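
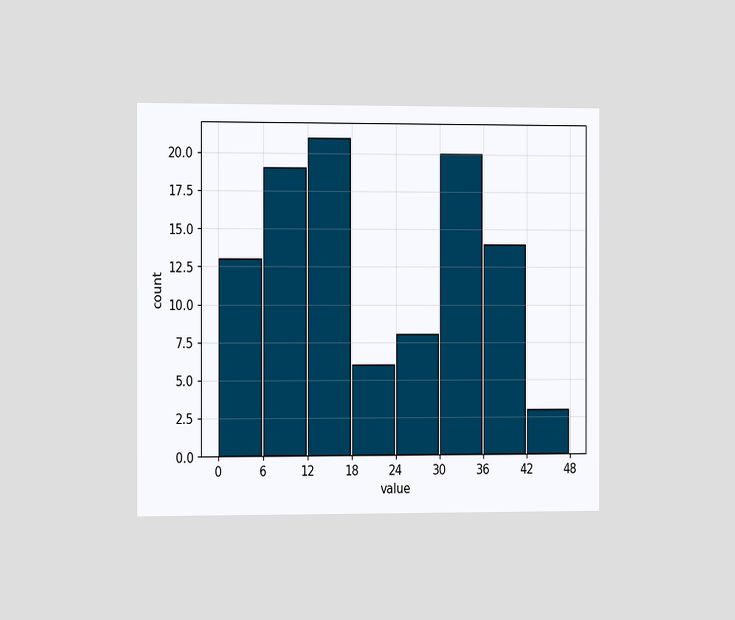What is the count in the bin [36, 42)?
14

The chart is viewed slightly from the left. The [36, 42) bin has height 14.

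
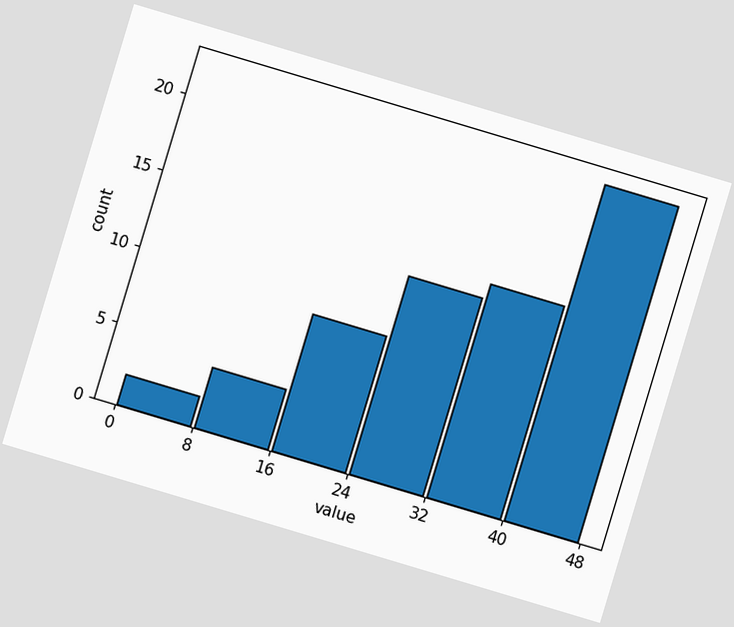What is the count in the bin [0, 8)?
The chart is tilted about 17° clockwise. The [0, 8) bin has height 2.

2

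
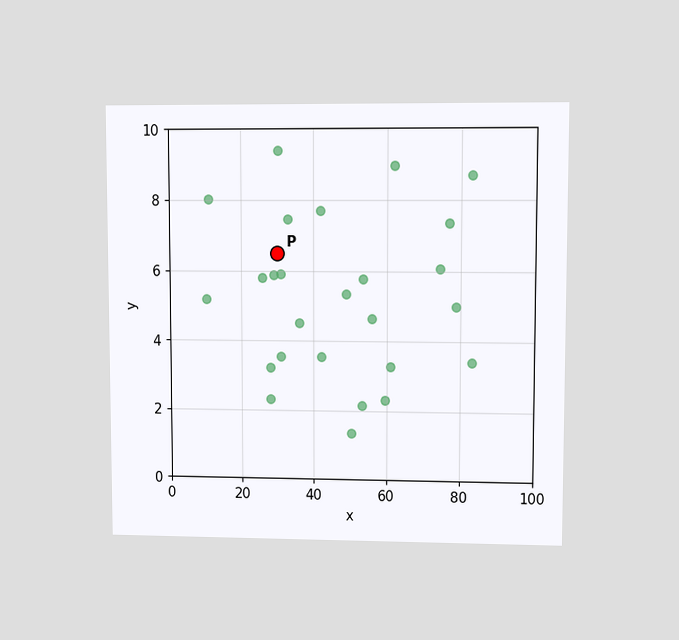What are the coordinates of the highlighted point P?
The chart is viewed at a slight angle. Following the gridlines from P to each axis, P sits at (30, 6.5).

(30, 6.5)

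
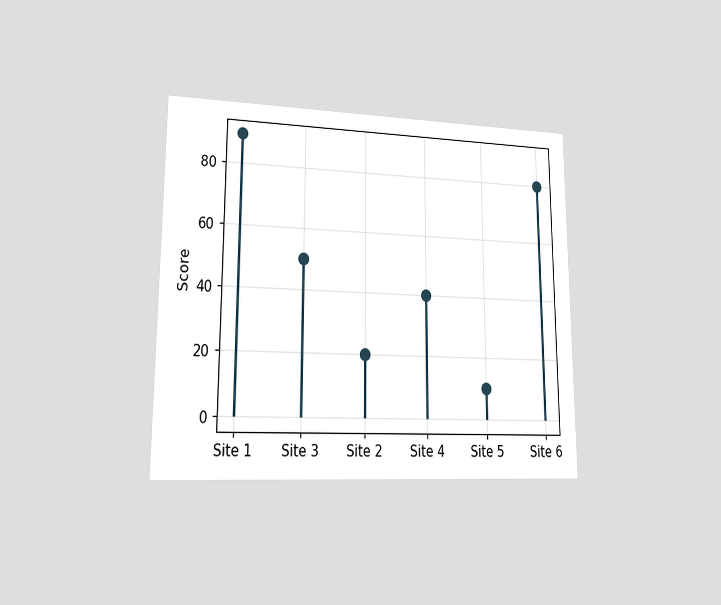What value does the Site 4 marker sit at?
The chart is viewed at a slight angle. The Site 4 marker sits at 40.

40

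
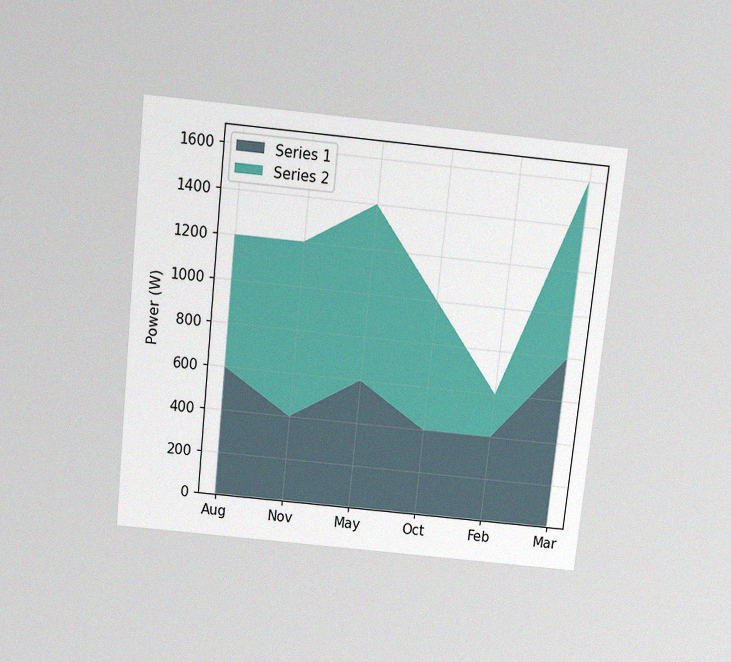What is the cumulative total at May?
The chart is tilted about 6° clockwise and viewed slightly from above, with some photo noise. The stacked total at May reaches 1400W.

1400W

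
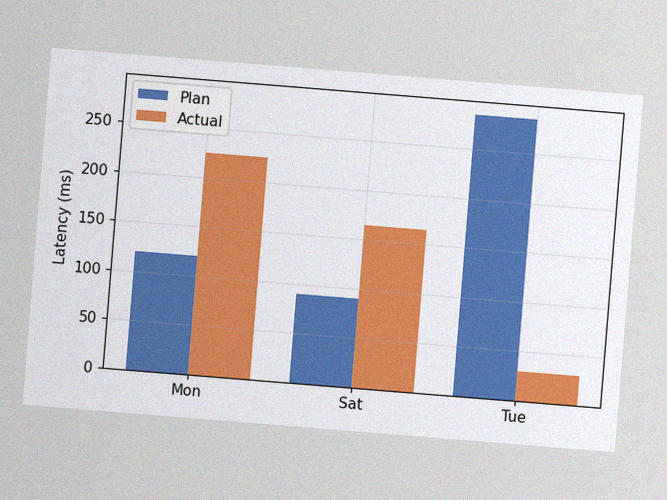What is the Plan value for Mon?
120ms

The chart is tilted about 5° clockwise, with some photo noise. The Plan bar at Mon reaches 120ms on the y-axis.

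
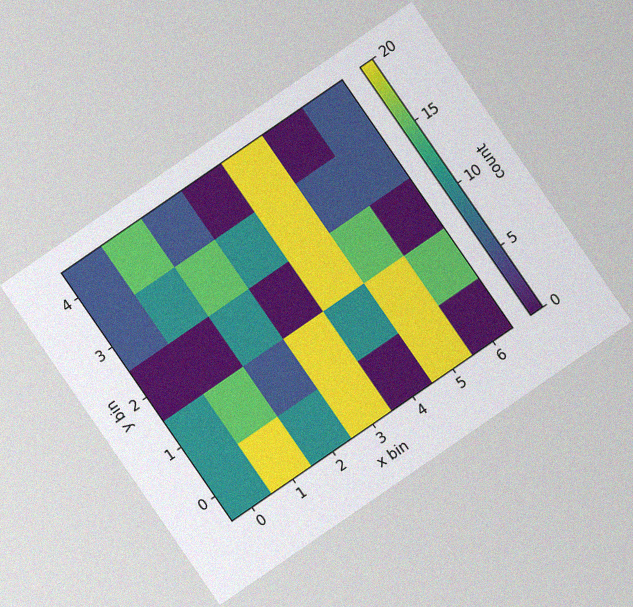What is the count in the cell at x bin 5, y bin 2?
The chart is tilted about 35° counter-clockwise, with some photo noise. Matching the cell (5, 2) against the colorbar gives 15.

15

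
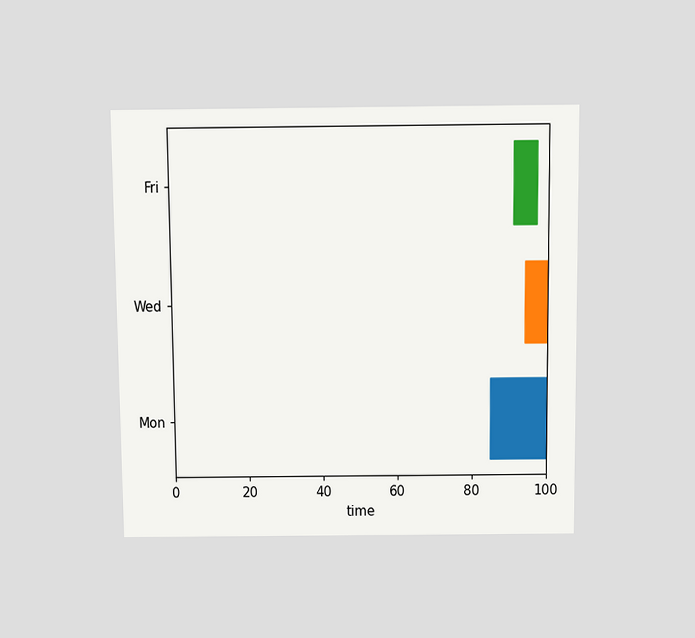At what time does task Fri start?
The chart is viewed slightly from above. The Fri bar begins at t=91.

91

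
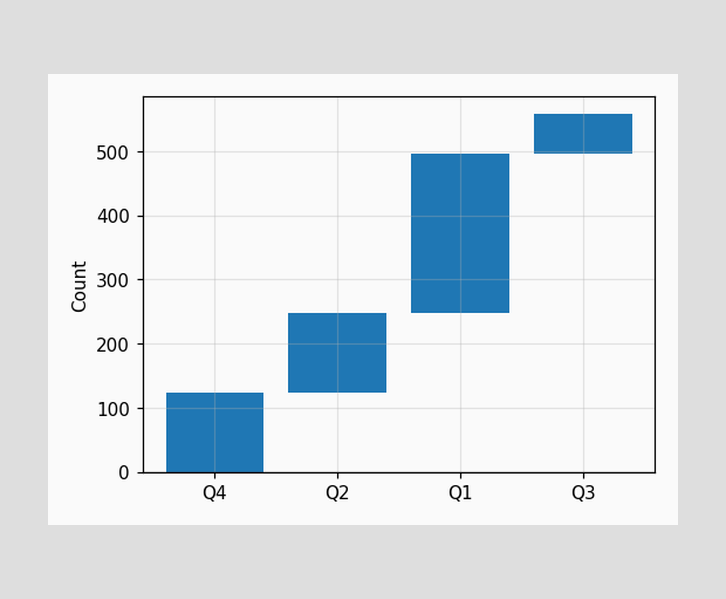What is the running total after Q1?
After Q1 the running total reaches 496.

496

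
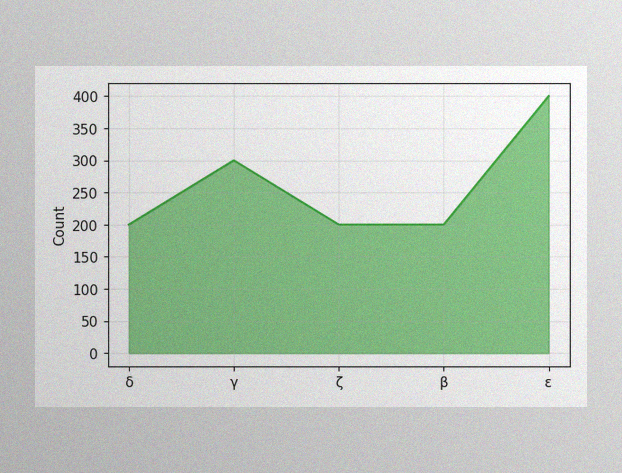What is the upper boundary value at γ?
The image has some photo noise and uneven lighting. At γ the upper boundary is at 300.

300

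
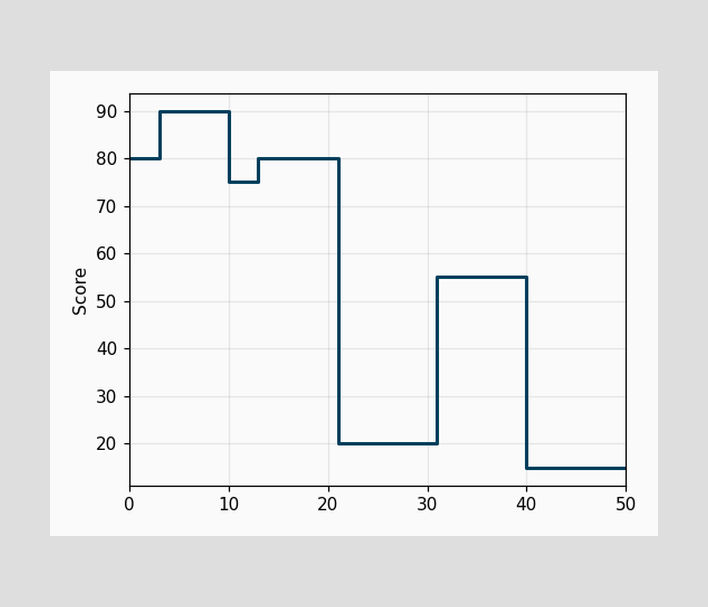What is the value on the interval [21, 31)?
On [21, 31) the step sits at 20.

20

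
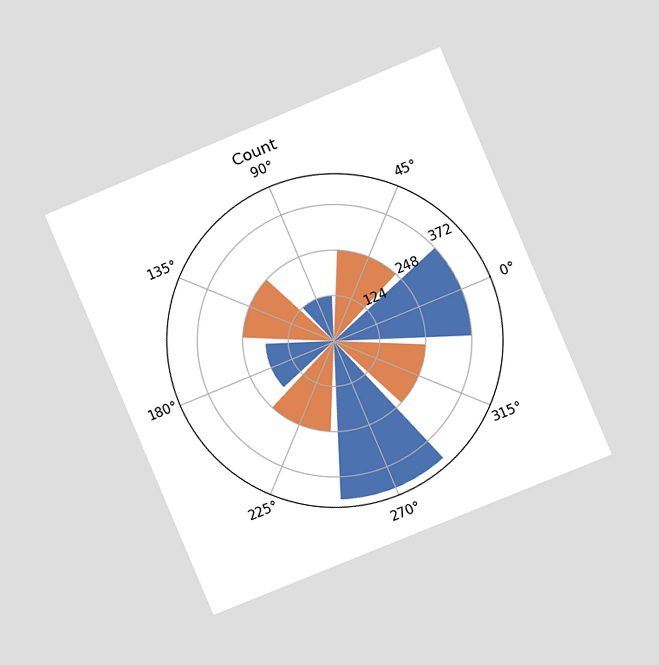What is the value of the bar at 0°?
372

The chart is tilted about 23° counter-clockwise and viewed slightly from the right. The bar at 0° reaches 372 on the radial axis.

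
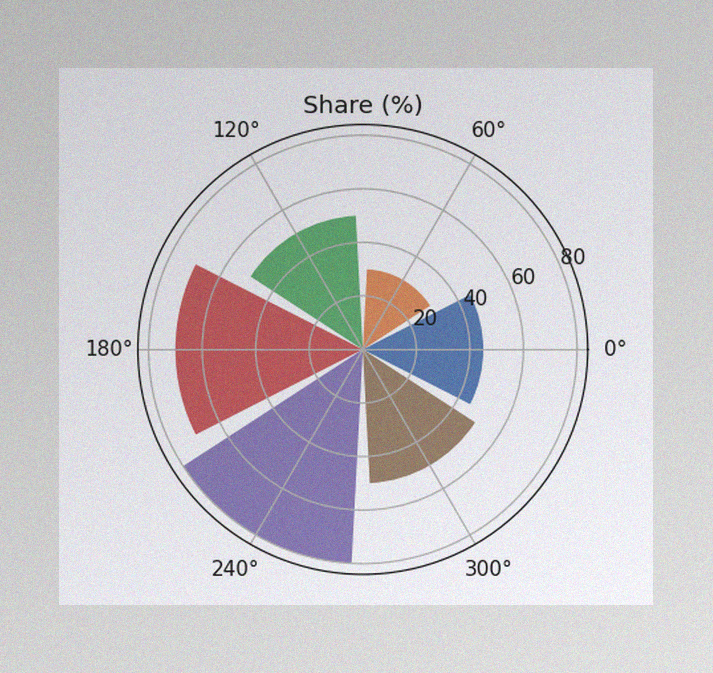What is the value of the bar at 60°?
30%

The image has some photo noise and uneven lighting. The bar at 60° reaches 30% on the radial axis.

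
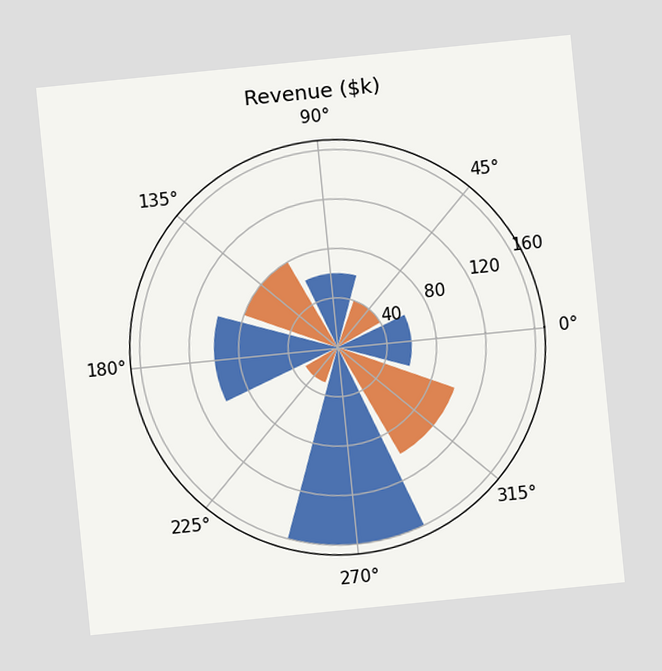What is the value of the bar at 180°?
The chart is tilted about 6° counter-clockwise. The bar at 180° reaches $100k on the radial axis.

$100k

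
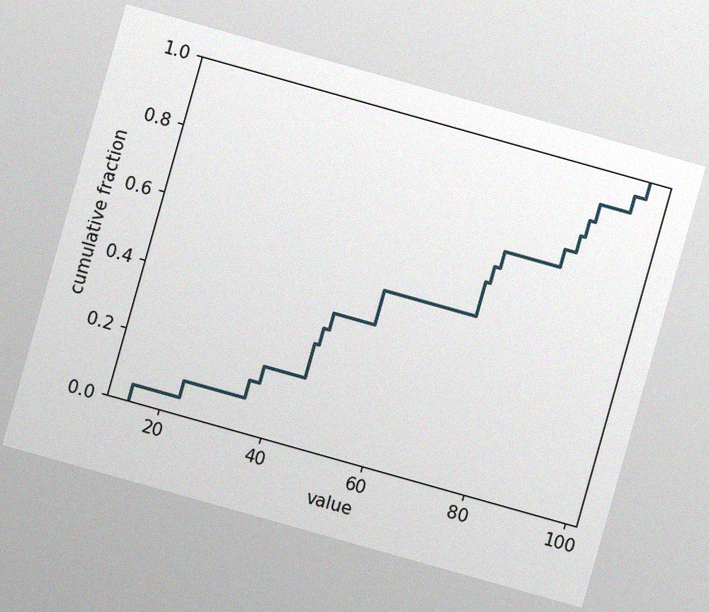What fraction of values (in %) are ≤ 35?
15%

The chart is tilted about 16° clockwise, with some photo noise. At x=35 the ECDF step is at 15%.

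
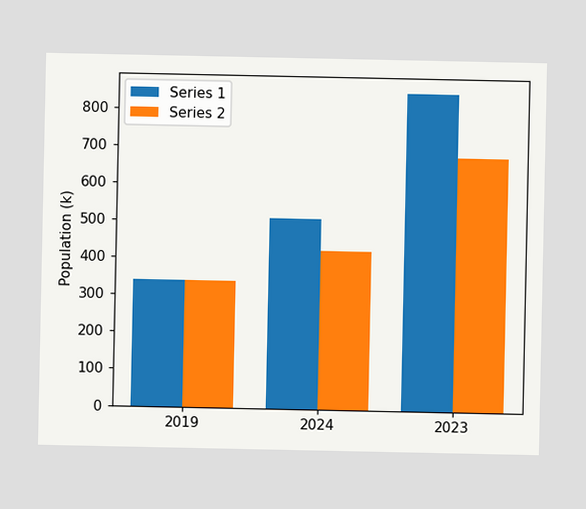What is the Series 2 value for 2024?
425k

The Series 2 bar at 2024 reaches 425k on the y-axis.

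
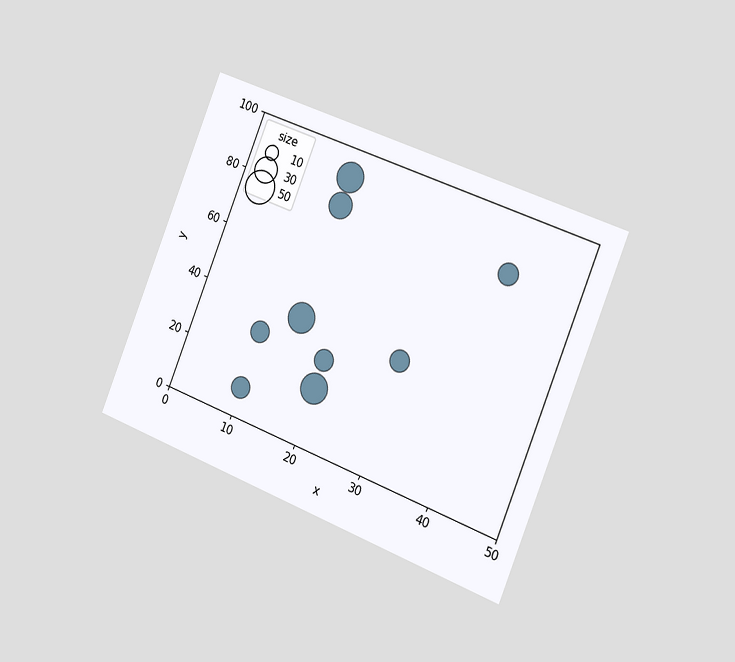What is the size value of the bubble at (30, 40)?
20

The chart is tilted about 22° clockwise and viewed slightly from the right. Matching the bubble at (30, 40) against the size legend gives 20.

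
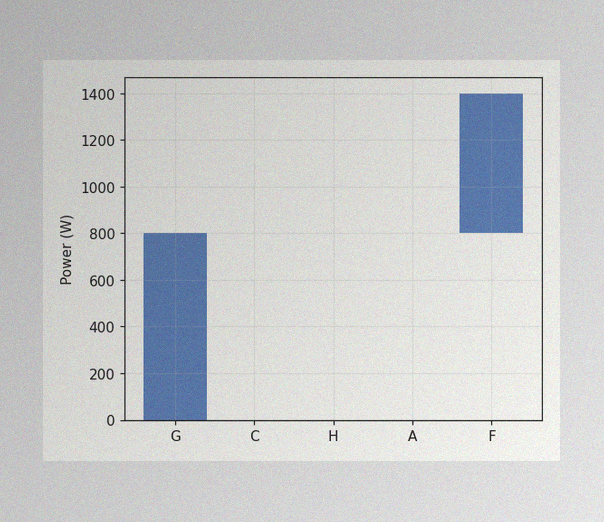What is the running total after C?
The image has some photo noise and uneven lighting. After C the running total reaches 800W.

800W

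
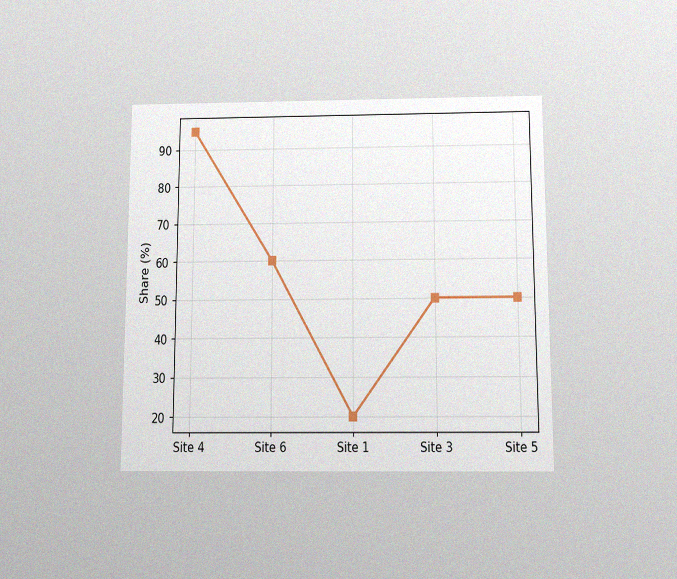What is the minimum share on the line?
The chart is viewed slightly from below, with some photo noise. The lowest point is at Site 1, and reading across to the y-axis gives 20%.

20%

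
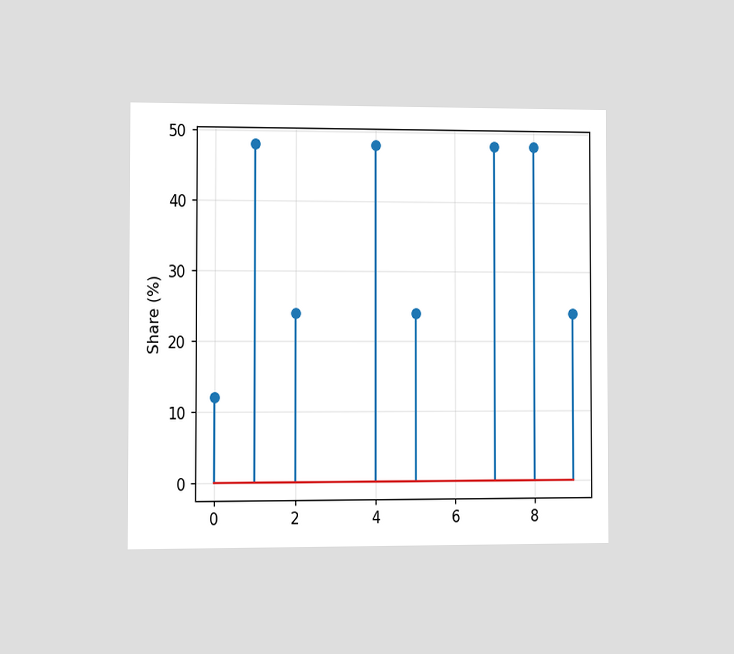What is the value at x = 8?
48%

The chart is viewed at a slight angle. The stem at x=8 reaches 48%.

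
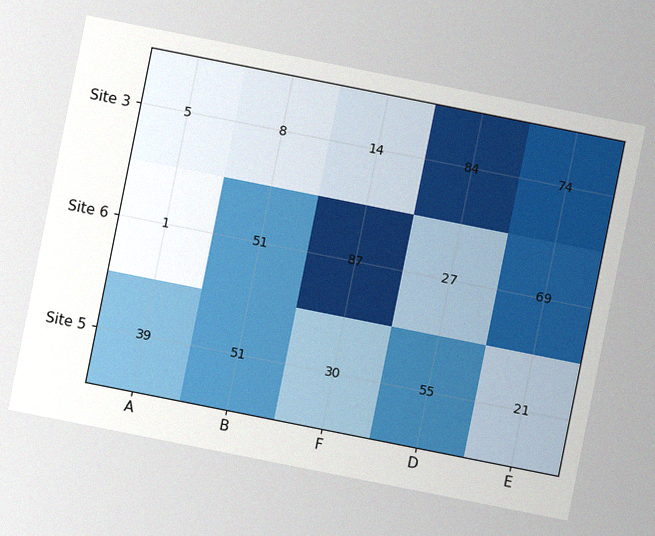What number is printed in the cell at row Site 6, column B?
The chart is tilted about 11° clockwise, with some photo noise. The (Site 6, B) cell reads 51.

51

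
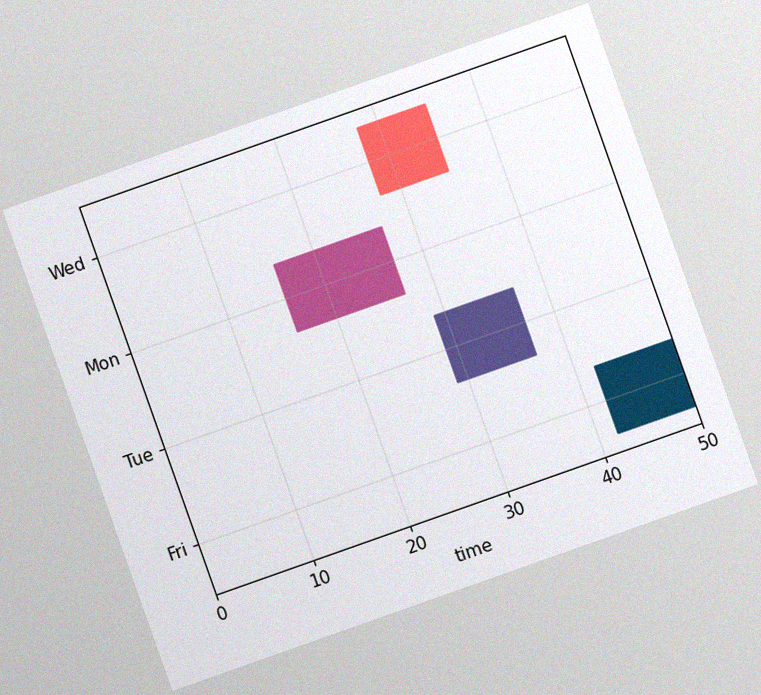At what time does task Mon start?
16

The chart is tilted about 19° counter-clockwise, with some photo noise. The Mon bar begins at t=16.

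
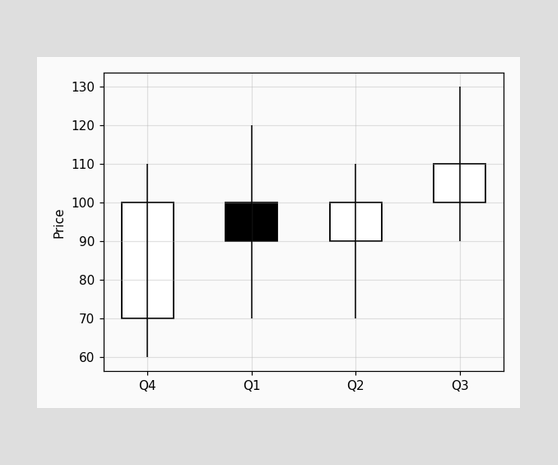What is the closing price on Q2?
100

The Q2 candle closes at 100.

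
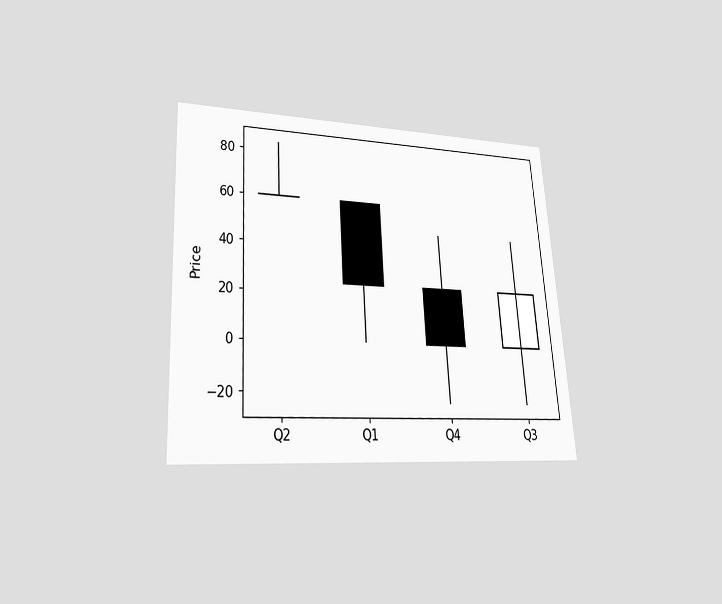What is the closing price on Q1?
24

The chart is tilted about 4° counter-clockwise and viewed at a slight angle. The Q1 candle closes at 24.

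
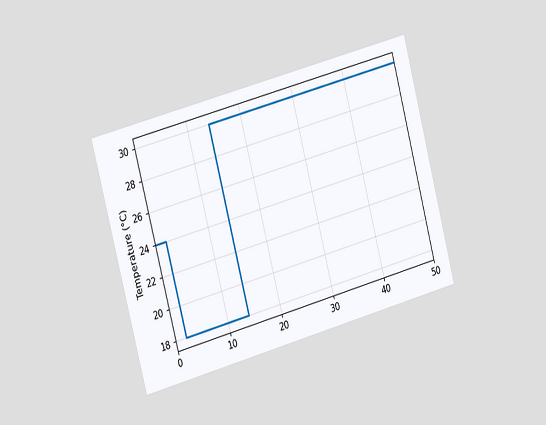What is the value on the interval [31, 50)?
30°C

The chart is tilted about 15° counter-clockwise and viewed slightly from the left. On [31, 50) the step sits at 30°C.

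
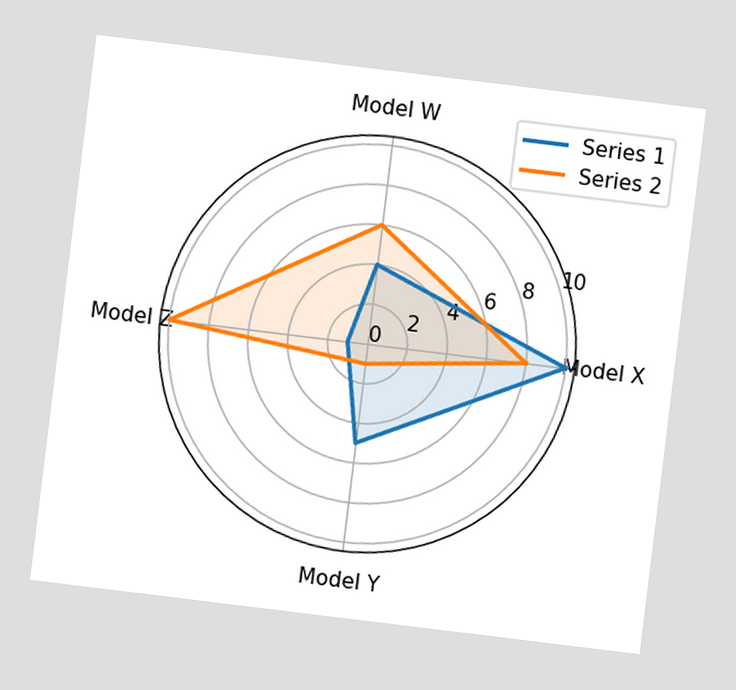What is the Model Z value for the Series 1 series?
The chart is tilted about 7° clockwise. On the Model Z axis, Series 1 reaches 1.

1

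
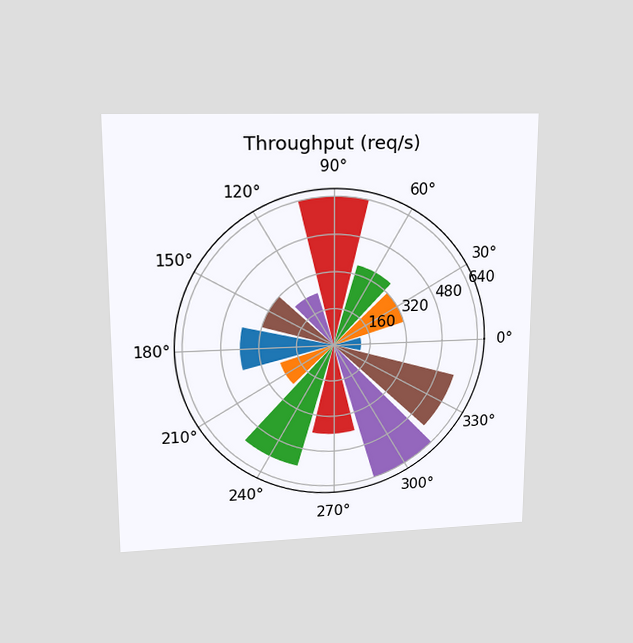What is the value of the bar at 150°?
320req/s

The chart is viewed at a slight angle. The bar at 150° reaches 320req/s on the radial axis.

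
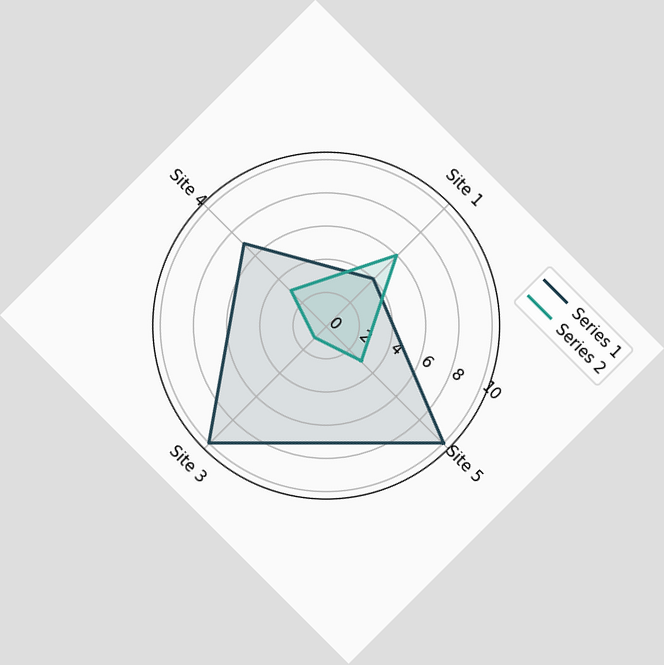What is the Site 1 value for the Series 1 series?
4

The chart is tilted about 45° clockwise. On the Site 1 axis, Series 1 reaches 4.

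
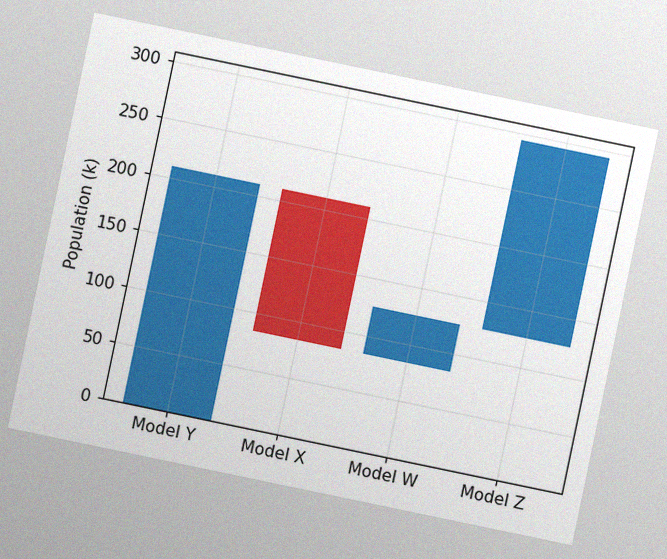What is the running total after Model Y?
The chart is tilted about 12° clockwise, with some photo noise. After Model Y the running total reaches 210k.

210k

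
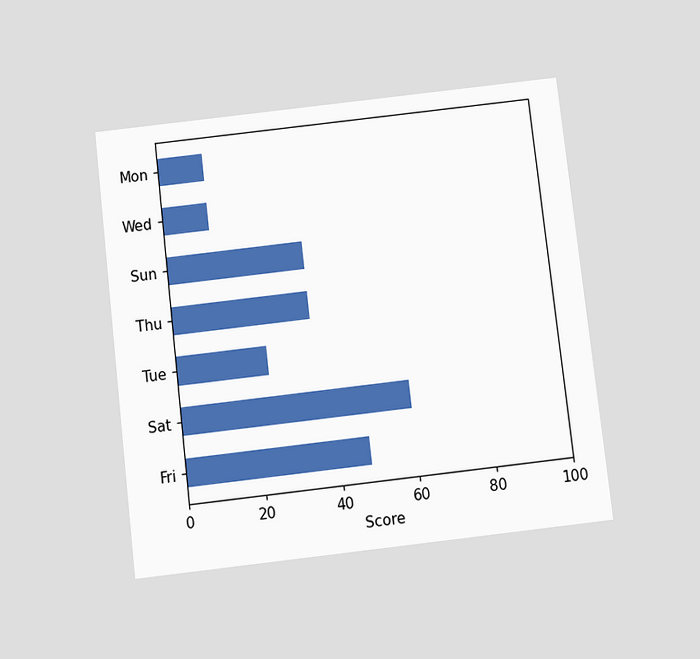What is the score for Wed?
The chart is tilted about 7° counter-clockwise and viewed slightly from below. Reading along the chart's x-axis, the Wed bar reaches 12.

12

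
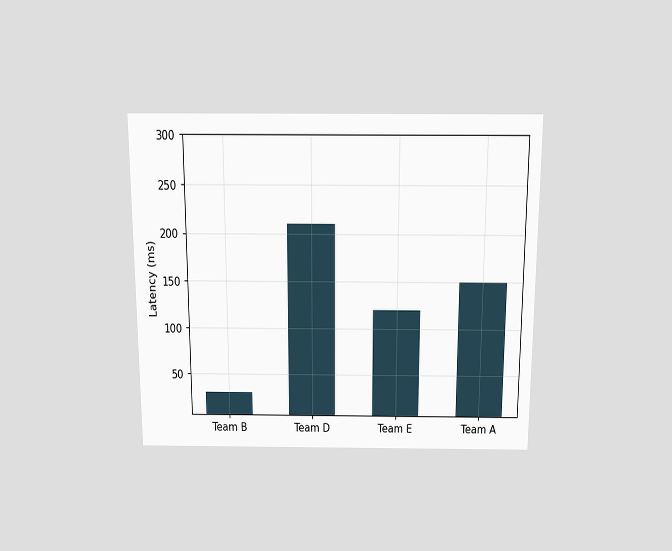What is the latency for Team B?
30ms

The chart is viewed slightly from above. Reading along the chart's y-axis, the Team B bar reaches 30ms.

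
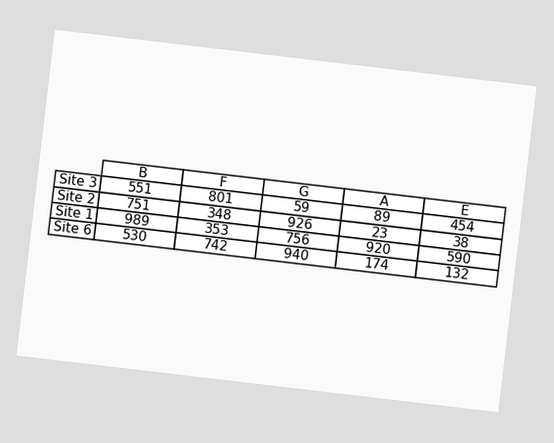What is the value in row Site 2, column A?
The chart is tilted about 7° clockwise. The (Site 2, A) cell reads 23.

23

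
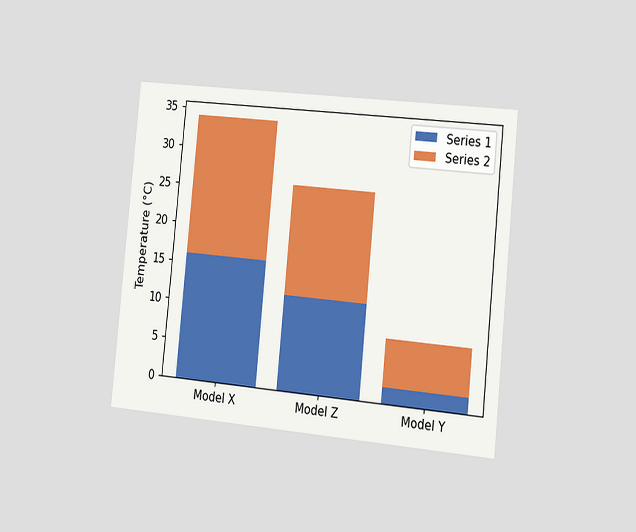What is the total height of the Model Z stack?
26°C

The chart is tilted about 6° clockwise and viewed slightly from the right. The Model Z stack's top reaches 26°C on the y-axis.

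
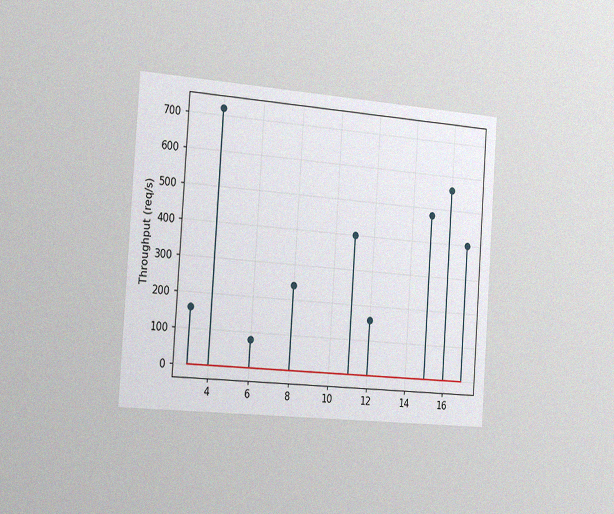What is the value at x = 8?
The chart is tilted about 4° clockwise and viewed slightly from the left, with some photo noise. The stem at x=8 reaches 240req/s.

240req/s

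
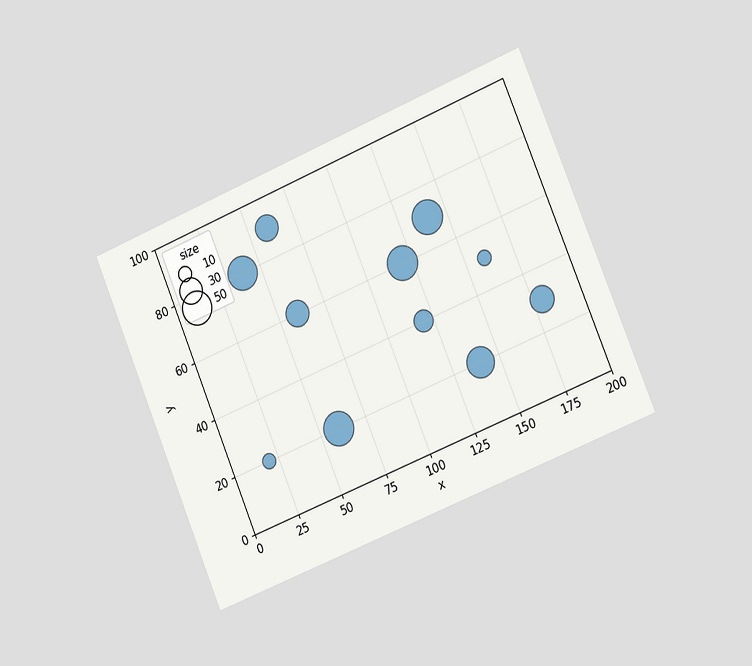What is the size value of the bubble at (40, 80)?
The chart is tilted about 22° counter-clockwise and viewed slightly from the right. Matching the bubble at (40, 80) against the size legend gives 50.

50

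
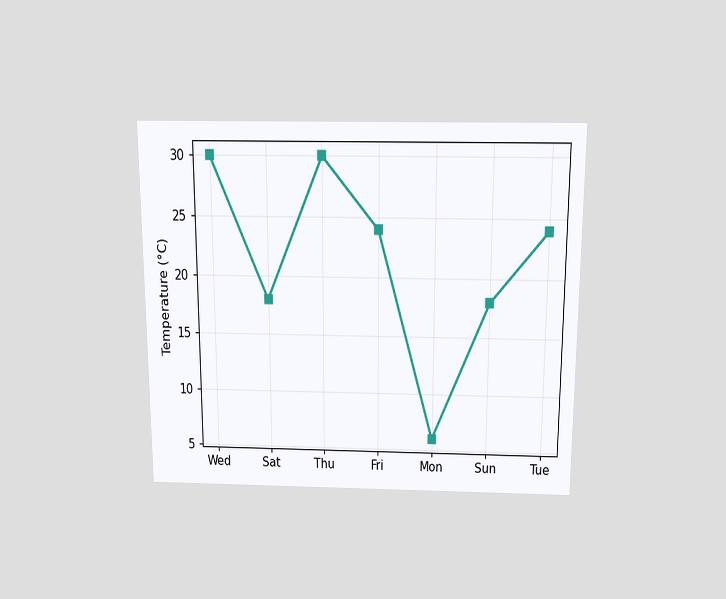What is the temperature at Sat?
18°C

The chart is viewed slightly from above. At Sat, the line is at 18°C.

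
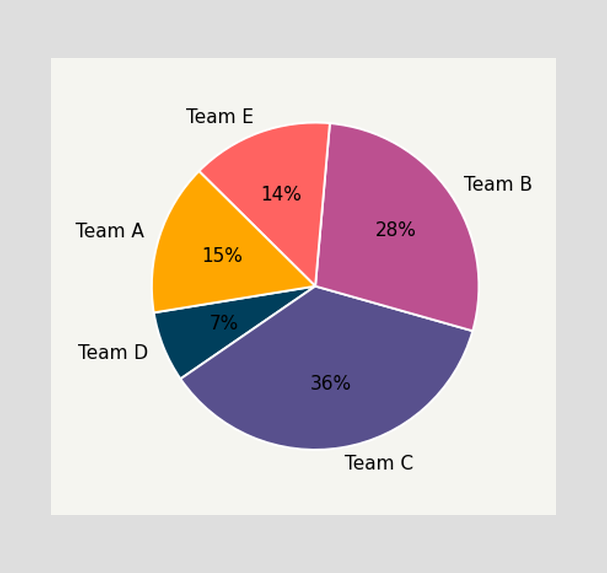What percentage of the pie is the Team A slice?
15%

The Team A slice takes up 15% of the pie.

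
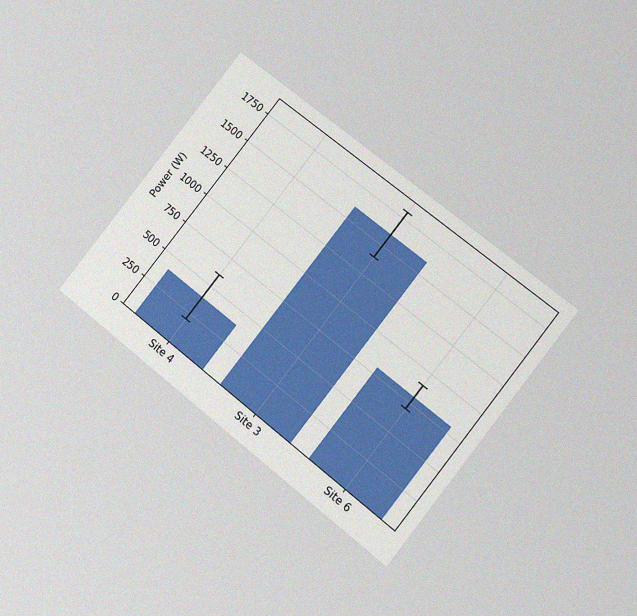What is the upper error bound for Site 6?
The chart is tilted about 38° clockwise and viewed at a slight angle, with some photo noise. The Site 6 bar's upper whisker reaches 900W.

900W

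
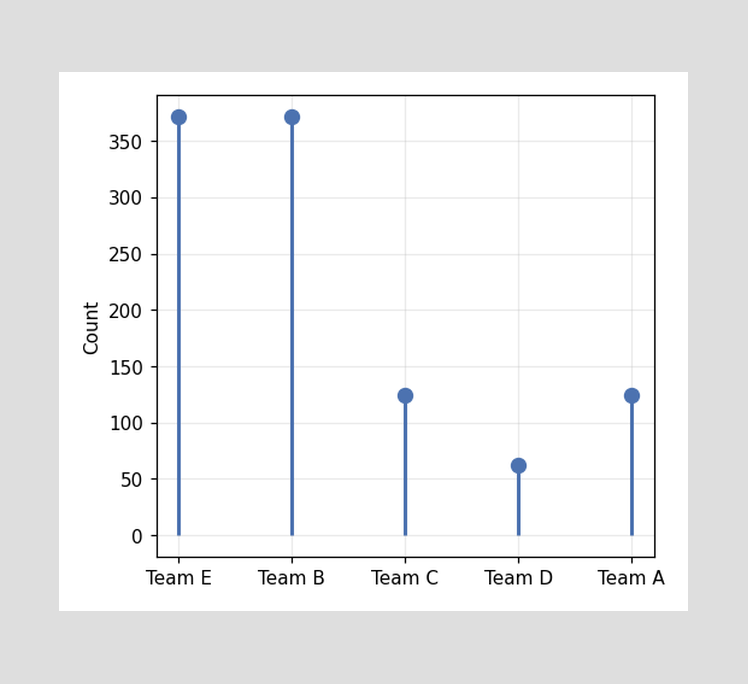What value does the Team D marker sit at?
62

The Team D marker sits at 62.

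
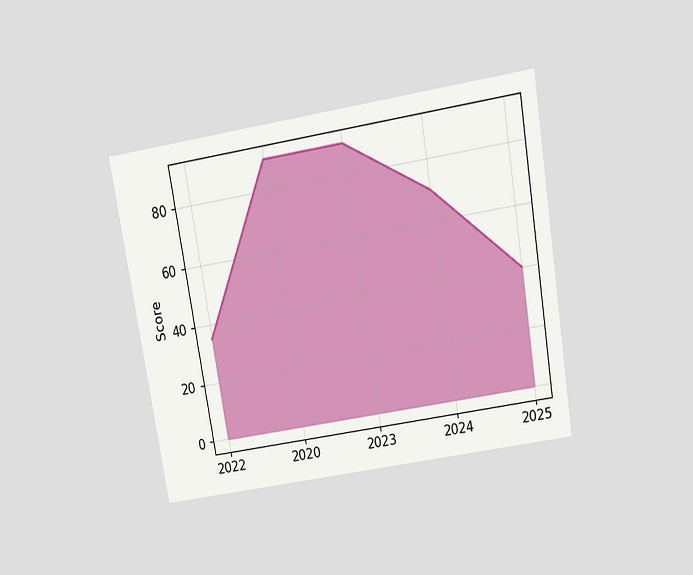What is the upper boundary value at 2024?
70

The chart is tilted about 9° counter-clockwise and viewed slightly from above. At 2024 the upper boundary is at 70.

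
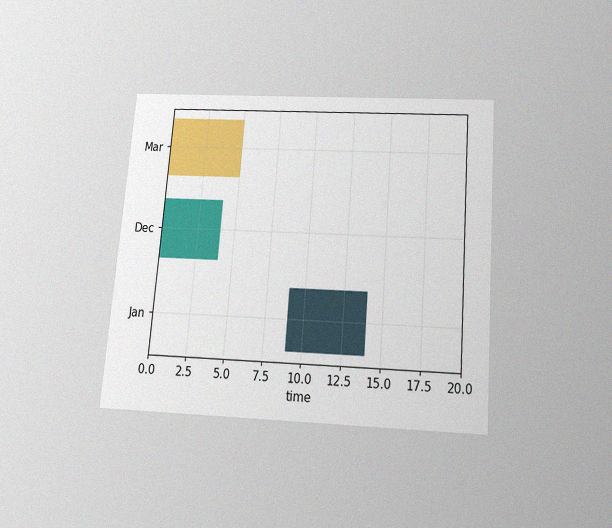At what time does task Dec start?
0

The chart is tilted about 5° clockwise and viewed slightly from below, with some photo noise. The Dec bar begins at t=0.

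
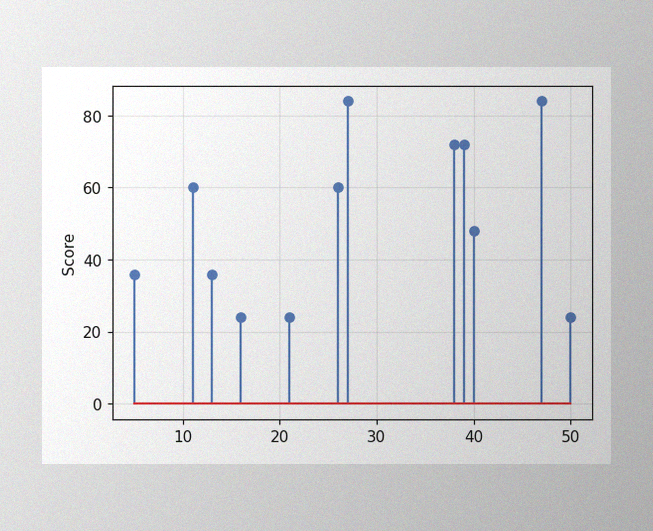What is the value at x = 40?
48

The image has some photo noise and uneven lighting. The stem at x=40 reaches 48.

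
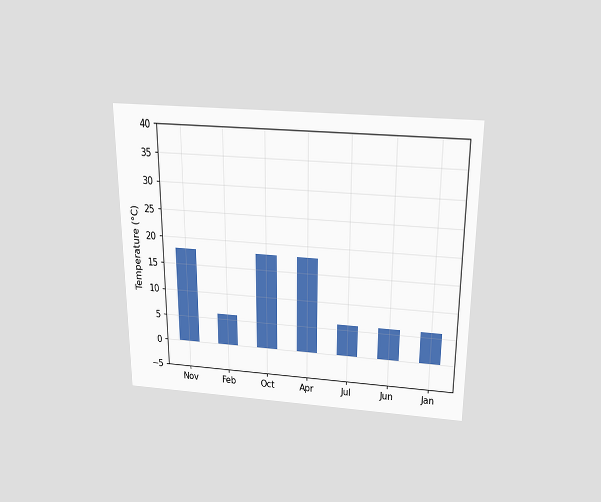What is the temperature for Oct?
18°C

The chart is viewed slightly from above. Reading along the chart's y-axis, the Oct bar reaches 18°C.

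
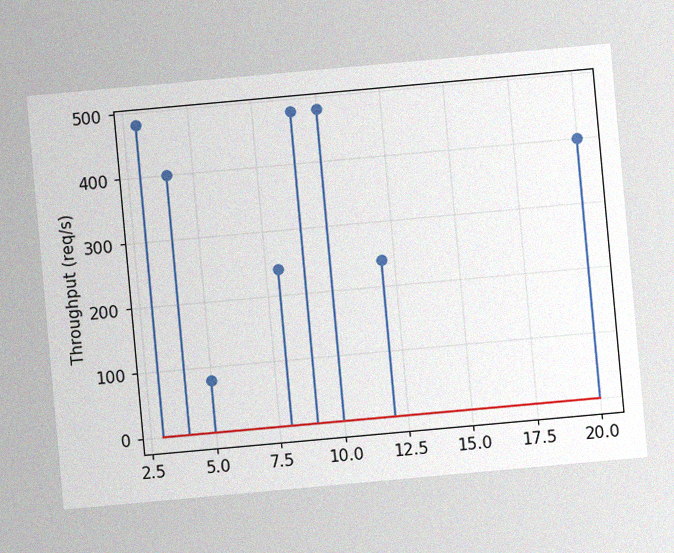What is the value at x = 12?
The chart is tilted about 5° counter-clockwise, with some photo noise. The stem at x=12 reaches 240req/s.

240req/s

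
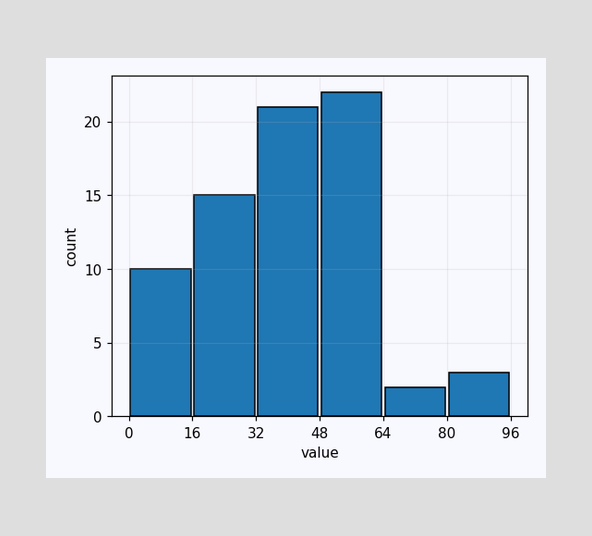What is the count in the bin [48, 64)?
The [48, 64) bin has height 22.

22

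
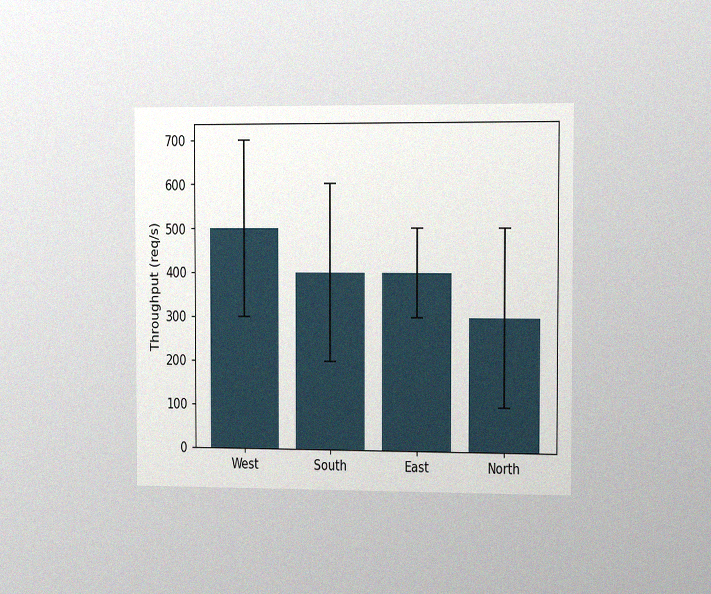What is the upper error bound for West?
The chart is viewed slightly from the right, with some photo noise. The West bar's upper whisker reaches 700req/s.

700req/s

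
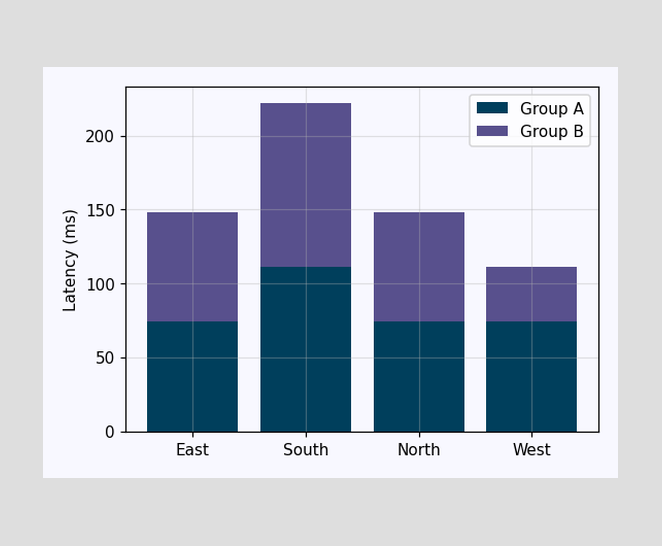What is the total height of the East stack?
148ms

The East stack's top reaches 148ms on the y-axis.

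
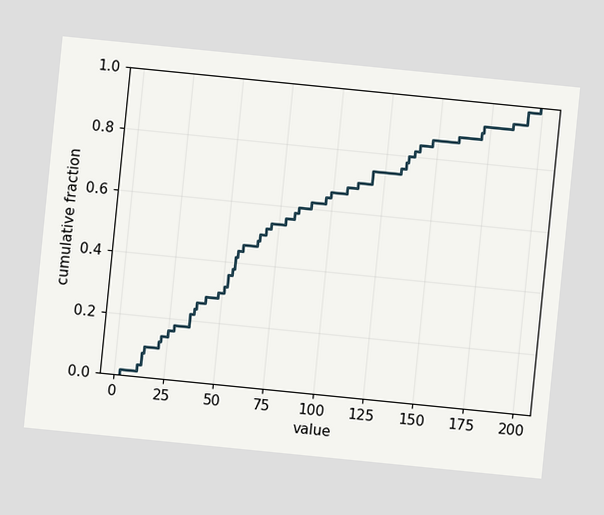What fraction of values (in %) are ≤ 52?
36%

The chart is tilted about 6° clockwise. At x=52 the ECDF step is at 36%.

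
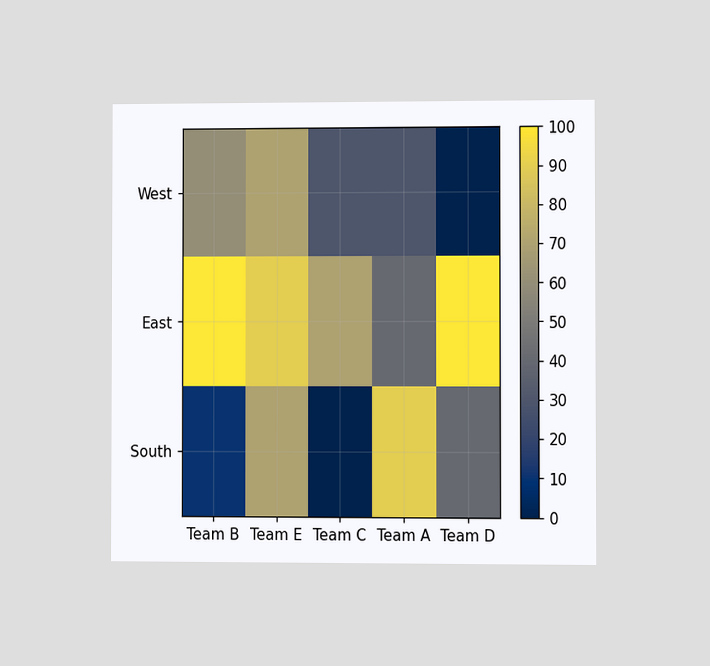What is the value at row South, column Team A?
90

The chart is viewed at a slight angle. Matching cell (South, Team A) against the colorbar gives 90.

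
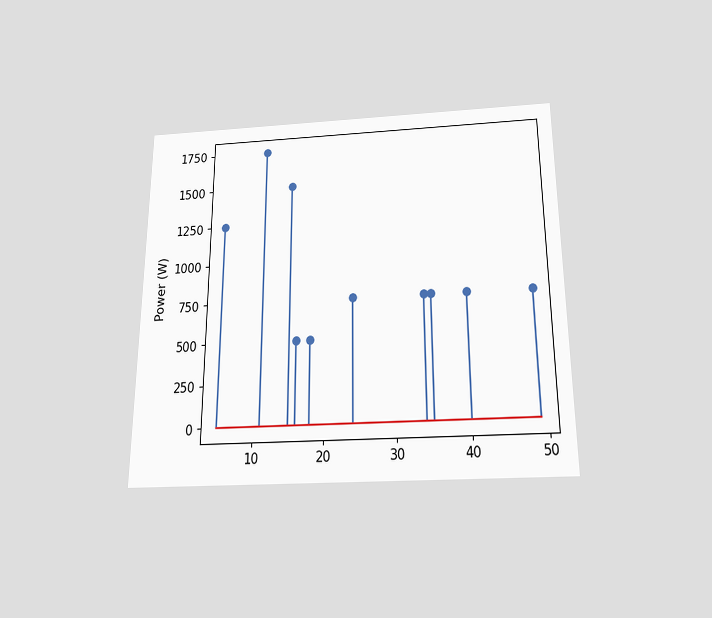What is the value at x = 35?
750W

The chart is viewed slightly from below. The stem at x=35 reaches 750W.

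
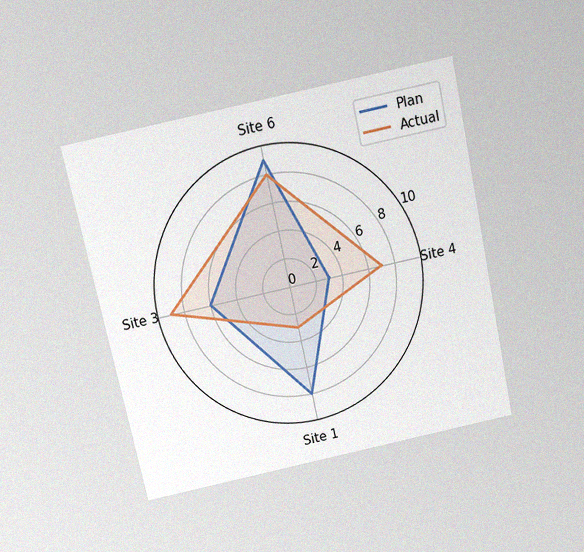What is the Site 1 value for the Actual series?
The chart is tilted about 12° counter-clockwise and viewed slightly from above, with some photo noise. On the Site 1 axis, Actual reaches 3.

3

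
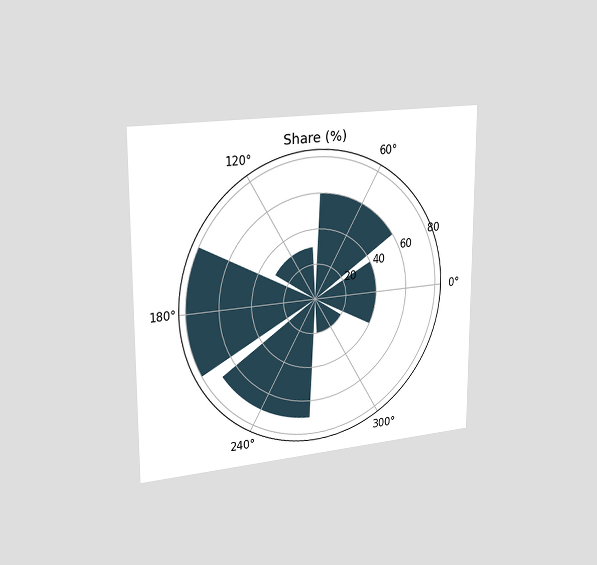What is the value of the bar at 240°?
The chart is viewed slightly from the left. The bar at 240° reaches 70% on the radial axis.

70%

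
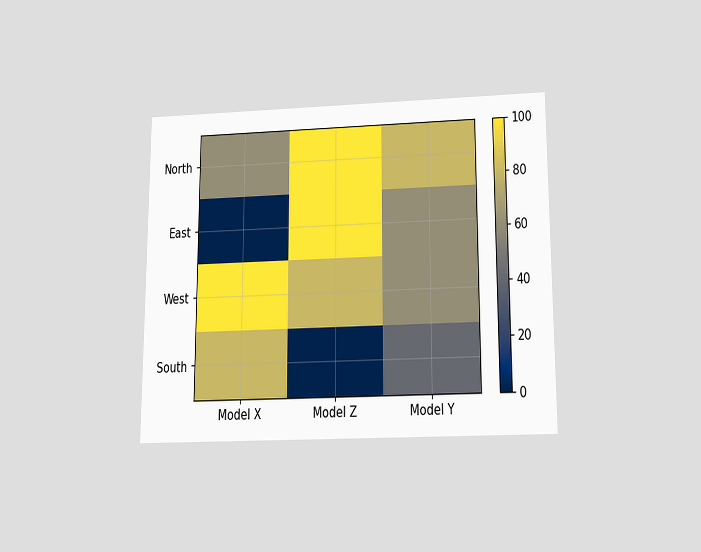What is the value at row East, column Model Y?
The chart is viewed slightly from below. Matching cell (East, Model Y) against the colorbar gives 60.

60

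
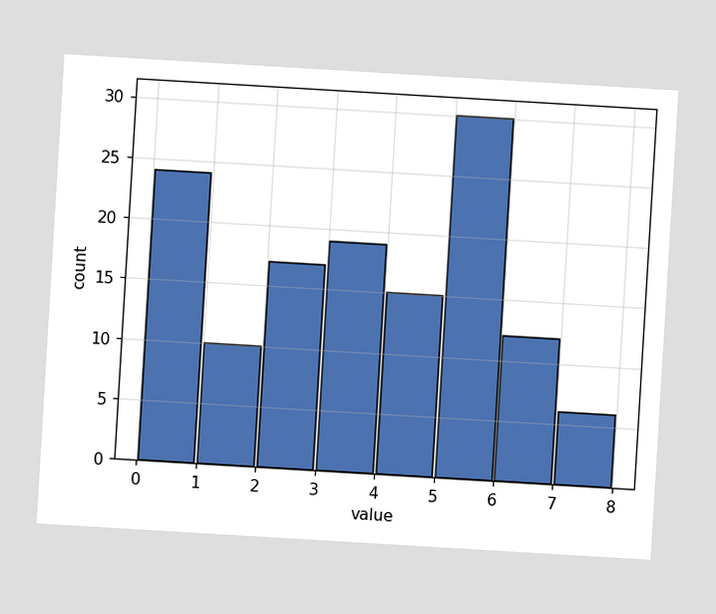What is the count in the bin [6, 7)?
12

The chart is tilted about 3° clockwise. The [6, 7) bin has height 12.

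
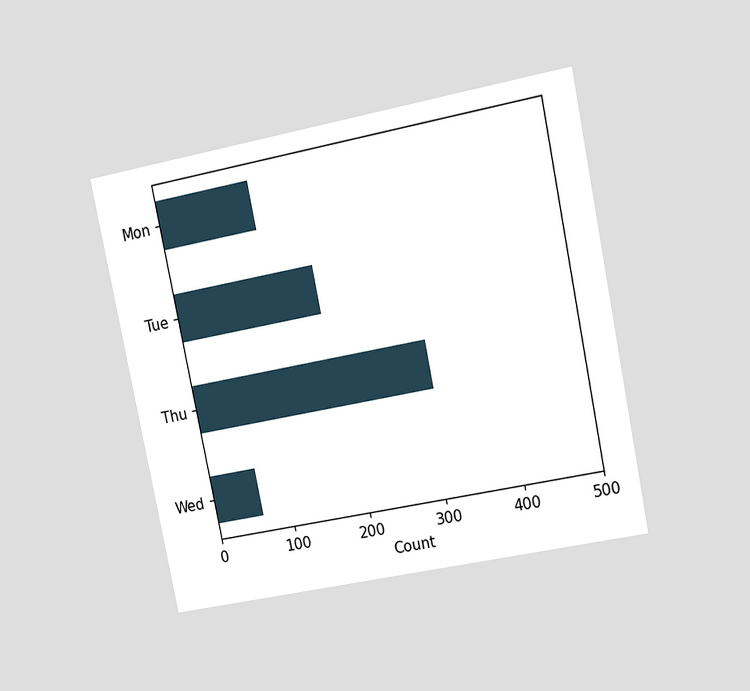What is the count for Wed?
The chart is tilted about 11° counter-clockwise and viewed at a slight angle. Reading along the chart's x-axis, the Wed bar reaches 62.

62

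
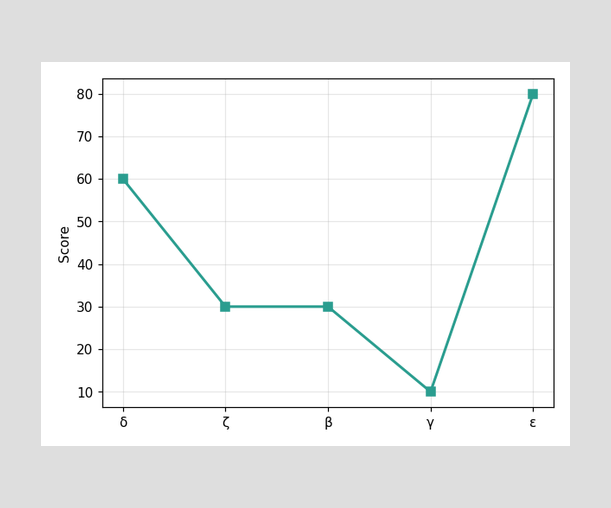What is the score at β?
At β, the line is at 30.

30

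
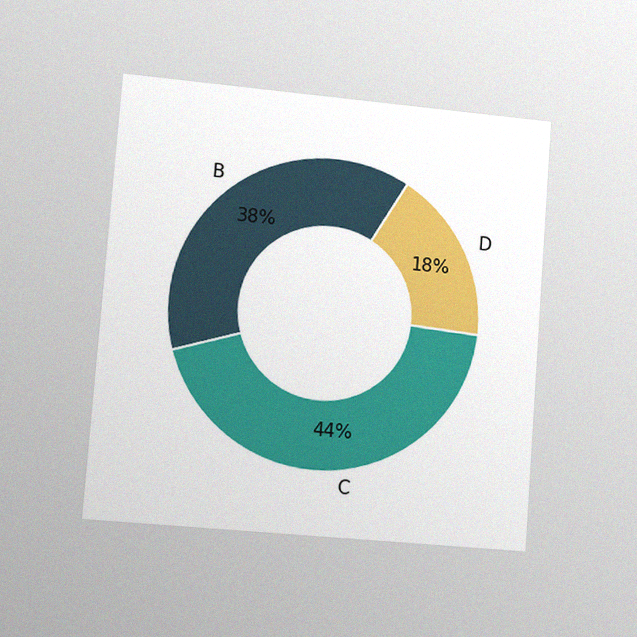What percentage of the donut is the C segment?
The chart is tilted about 4° clockwise and viewed slightly from the left, with some photo noise. The C segment takes up 44% of the ring.

44%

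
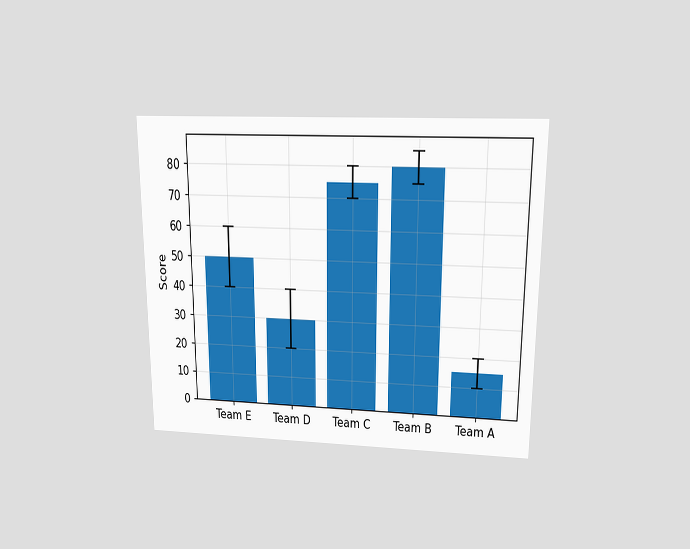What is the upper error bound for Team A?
20

The chart is viewed slightly from above. The Team A bar's upper whisker reaches 20.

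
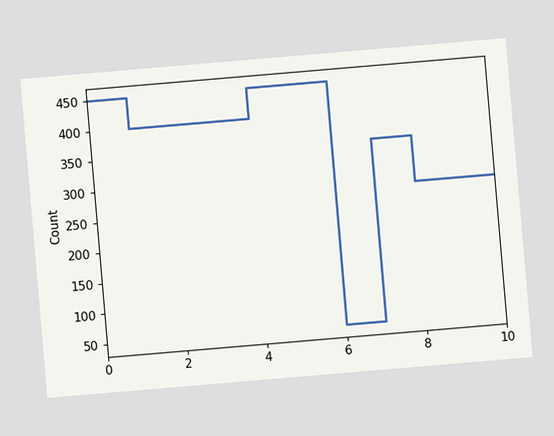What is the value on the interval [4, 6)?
The chart is tilted about 5° counter-clockwise. On [4, 6) the step sits at 450.

450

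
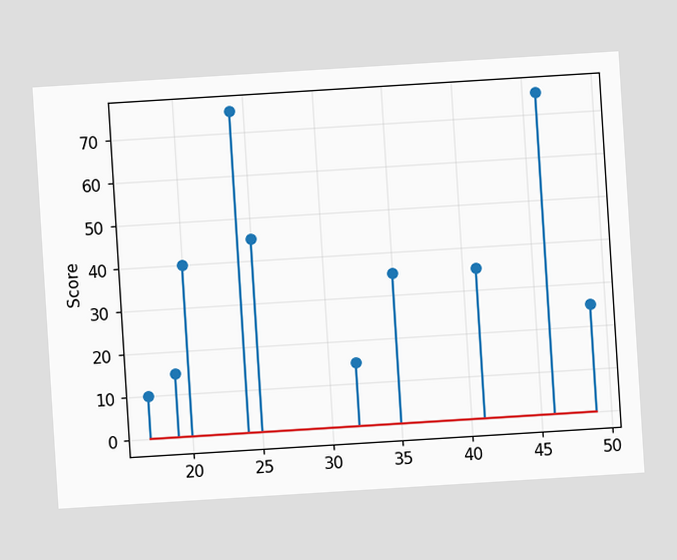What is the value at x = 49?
25

The chart is tilted about 4° counter-clockwise. The stem at x=49 reaches 25.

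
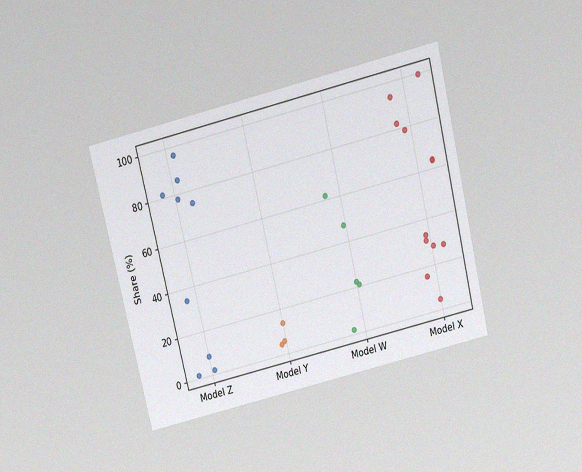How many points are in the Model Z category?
The chart is tilted about 14° counter-clockwise and viewed slightly from above, with some photo noise. Counting the markers in the Model Z column gives 9.

9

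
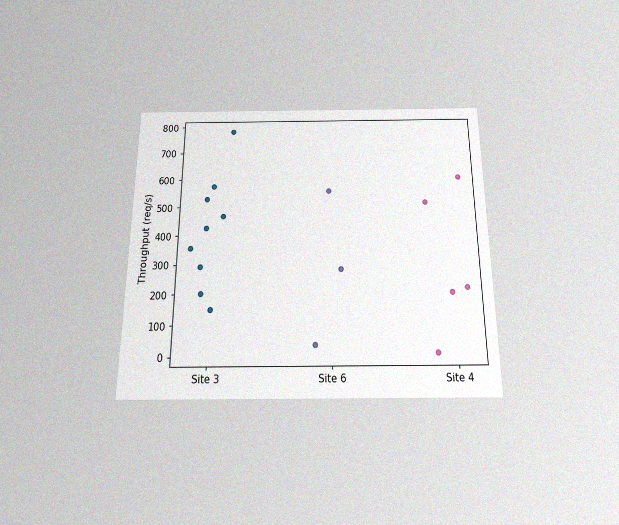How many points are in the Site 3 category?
The chart is viewed slightly from below, with some photo noise. Counting the markers in the Site 3 column gives 9.

9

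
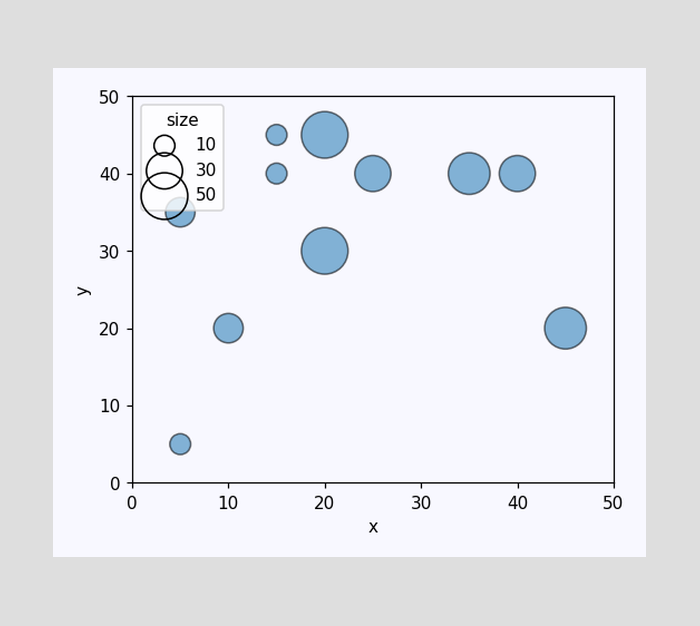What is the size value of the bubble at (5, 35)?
Matching the bubble at (5, 35) against the size legend gives 20.

20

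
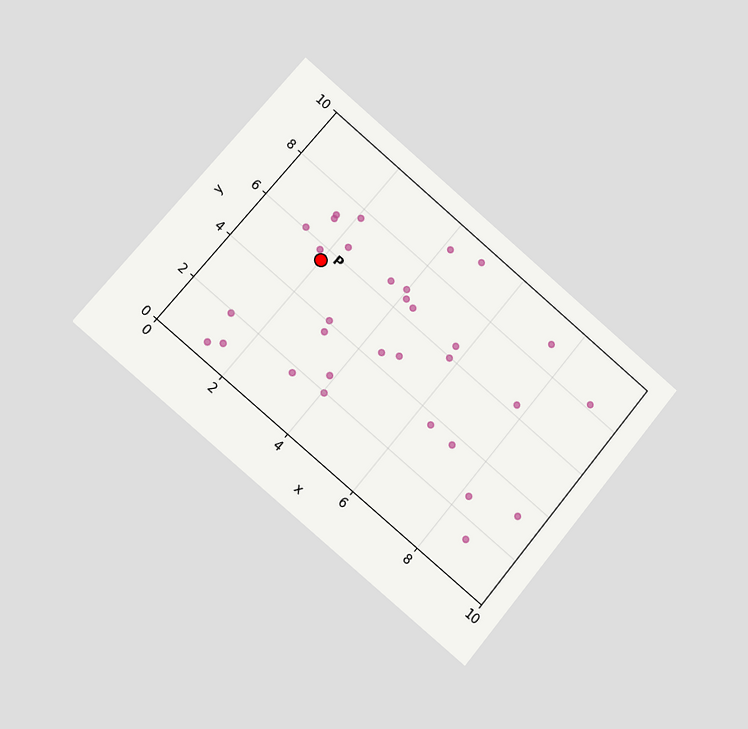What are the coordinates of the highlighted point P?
The chart is tilted about 40° clockwise and viewed slightly from the left. Following the gridlines from P to each axis, P sits at (2, 5.5).

(2, 5.5)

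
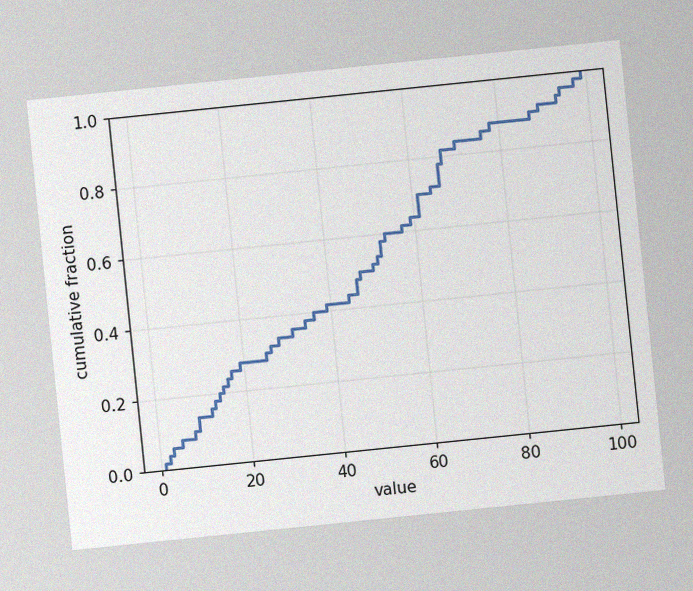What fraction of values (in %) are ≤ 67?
The chart is tilted about 6° counter-clockwise, with some photo noise. At x=67 the ECDF step is at 82%.

82%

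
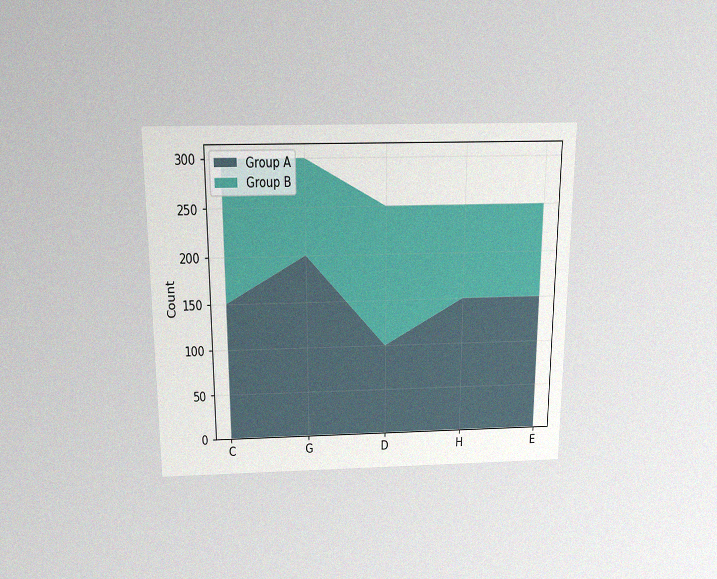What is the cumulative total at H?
The chart is viewed slightly from above, with some photo noise. The stacked total at H reaches 250.

250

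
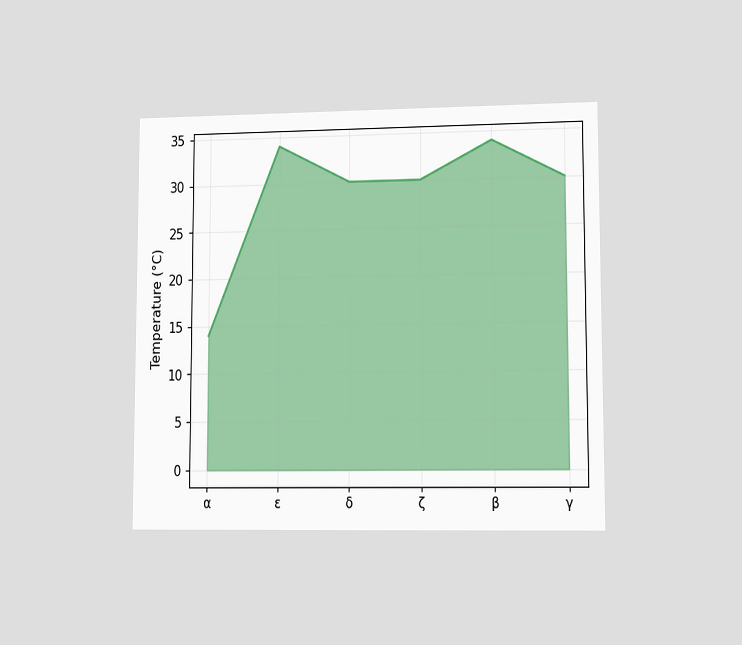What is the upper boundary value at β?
The chart is viewed at a slight angle. At β the upper boundary is at 34°C.

34°C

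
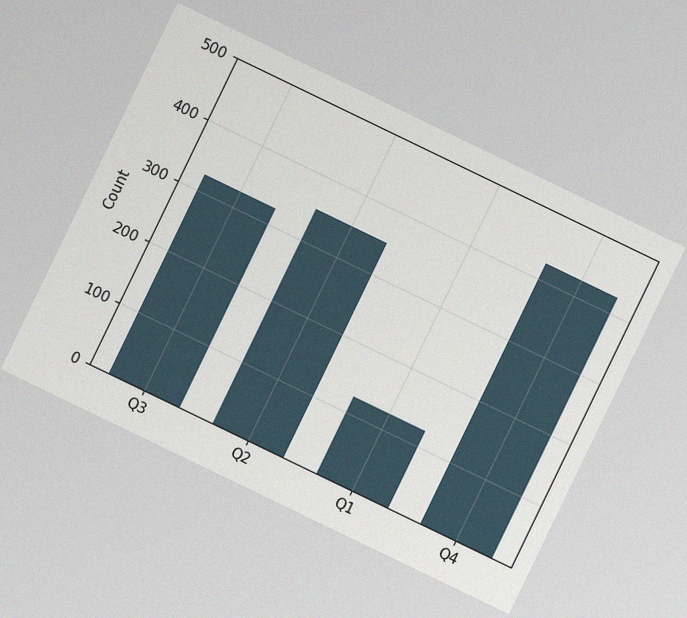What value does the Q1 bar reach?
The chart is tilted about 26° clockwise, with some photo noise. Reading along the chart's y-axis, the Q1 bar reaches 125.

125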